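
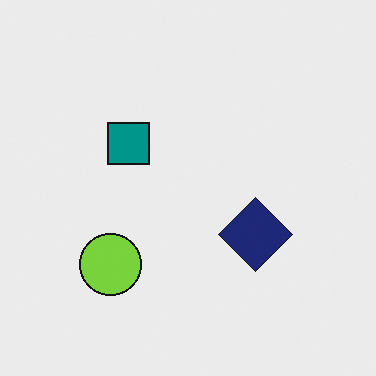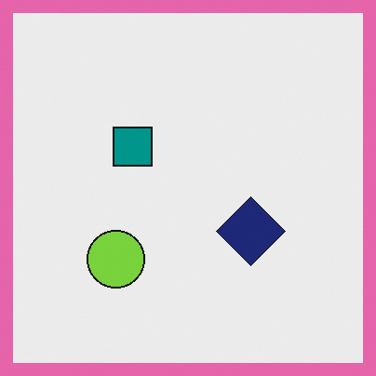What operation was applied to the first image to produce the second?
It was framed with a pink border.

A solid pink frame runs around the edge of the second image, with the content slightly shrunk inside it.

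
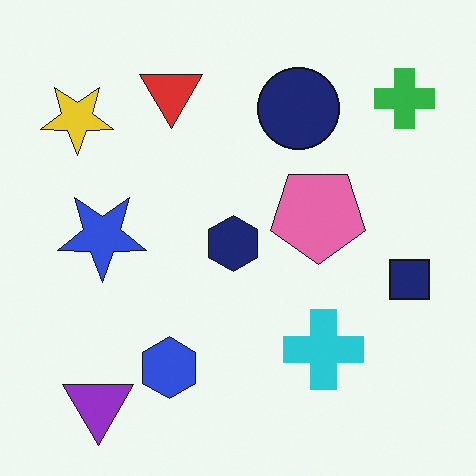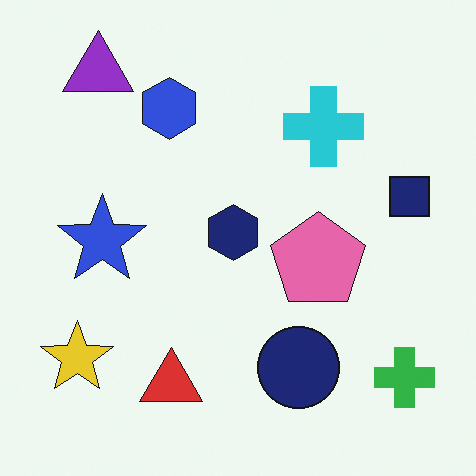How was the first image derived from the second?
This is the original image flipped vertically (top ↔ bottom).

The purple triangle is in the top-left of the second image and the bottom-left of the first — shapes on opposite sides of the horizontal midline have swapped in a mirror flip.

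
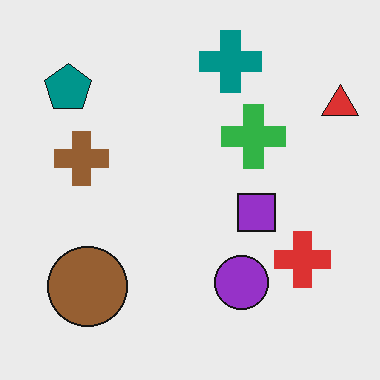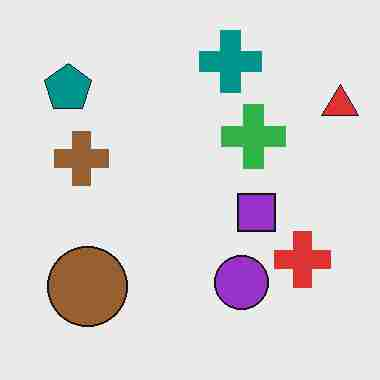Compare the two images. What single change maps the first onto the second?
It was degraded with heavy JPEG compression.

Blocky 8×8 compression artifacts appear around shape edges and the flat background shows ringing — characteristic JPEG degradation.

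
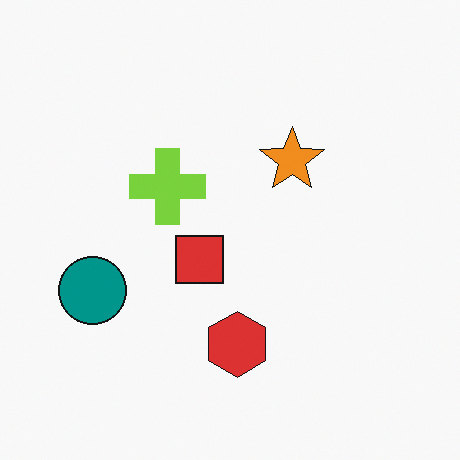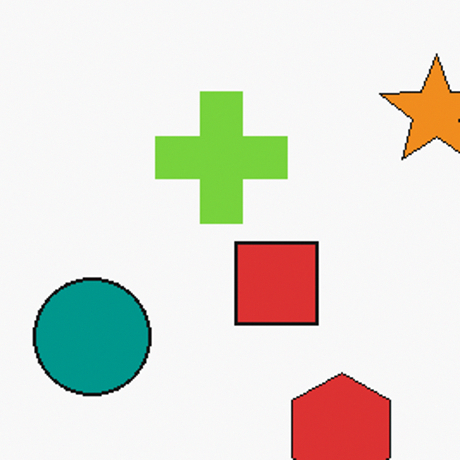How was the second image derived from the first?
The image was cropped to a noticeably smaller region and rescaled.

The visible shapes are larger and the field of view is narrower; shapes near the original edges may be partly or wholly outside the frame — a crop-and-rescale.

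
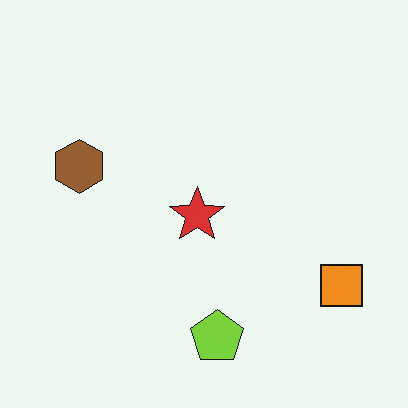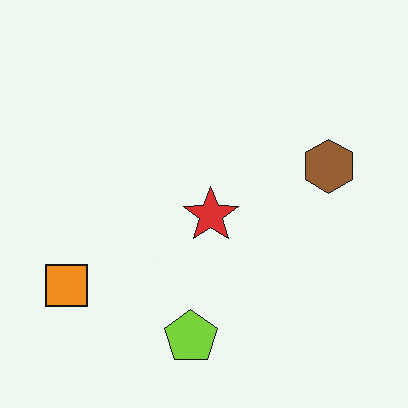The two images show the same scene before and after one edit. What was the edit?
The transformation is: flipped horizontally (left ↔ right).

The orange square is in the bottom-right of the first image and the bottom-left of the second — shapes on opposite sides of the vertical midline have swapped in a mirror flip.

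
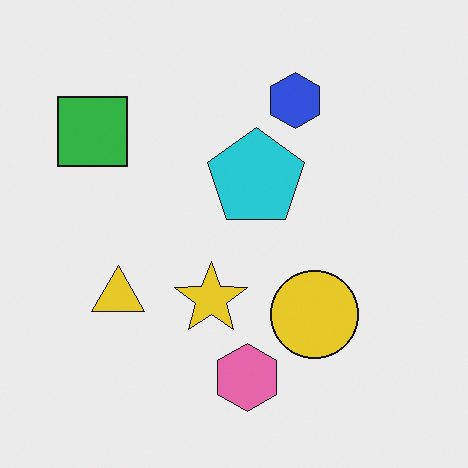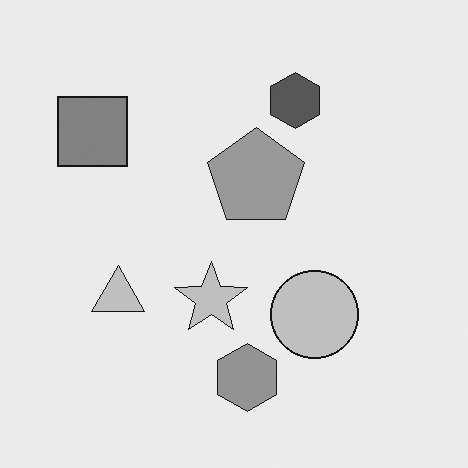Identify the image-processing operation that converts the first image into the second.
This is the original image converted to grayscale.

All color is removed — every shape is now a shade of grey.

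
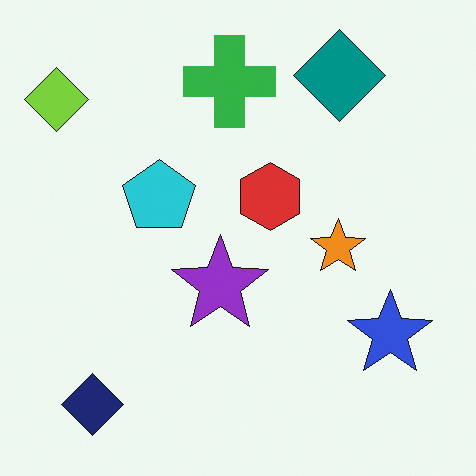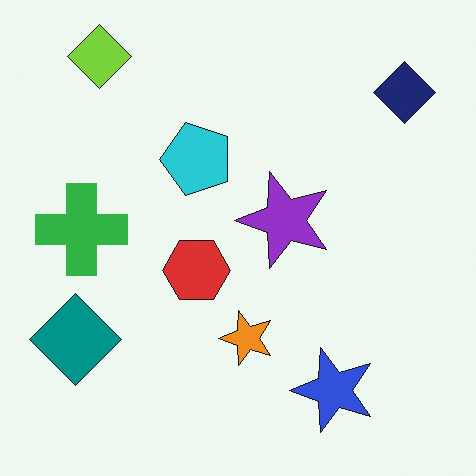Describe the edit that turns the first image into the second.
Transposed (reflected across the top-left ↔ bottom-right diagonal).

Shapes have swapped their row and column positions — what was in the top-right is now in the bottom-left — a diagonal reflection.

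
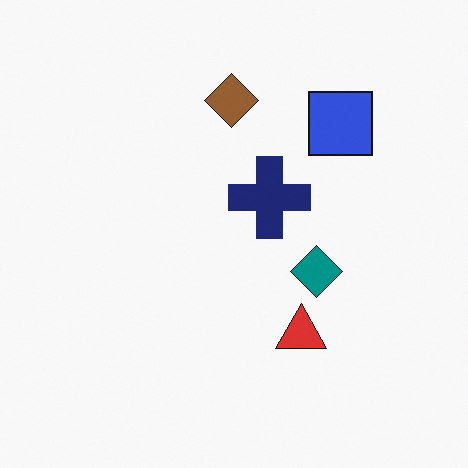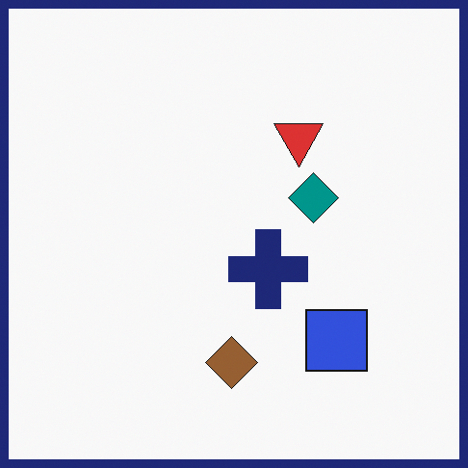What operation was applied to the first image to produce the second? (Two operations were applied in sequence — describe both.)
Flipped vertically (top ↔ bottom), then framed with a navy border.

The brown diamond is in the top of the first image and the bottom of the second — shapes on opposite sides of the horizontal midline have swapped in a mirror flip. A solid navy frame runs around the edge of the second image, with the content slightly shrunk inside it.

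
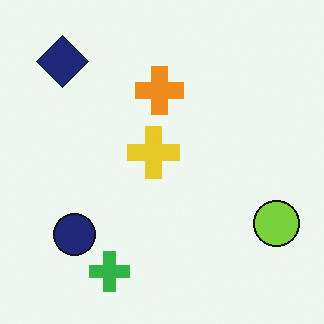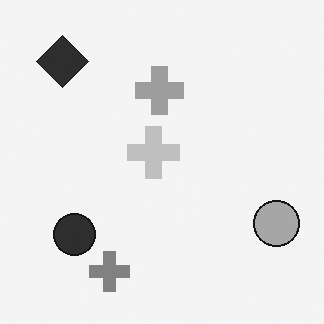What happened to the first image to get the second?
Converted to grayscale.

All color is removed — every shape is now a shade of grey.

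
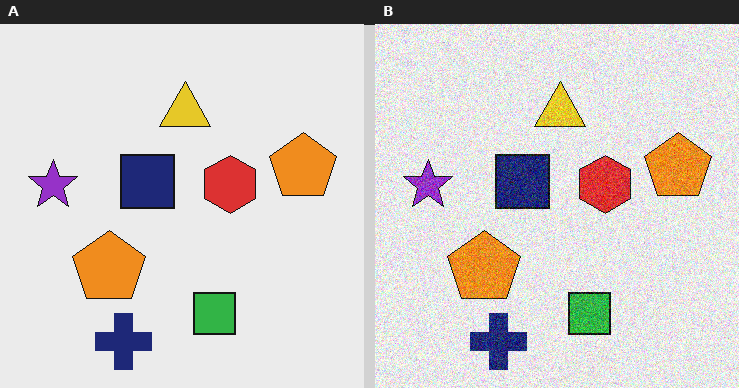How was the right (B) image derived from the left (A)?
The transformation is: degraded with moderate additive noise.

Random speckle covers the whole image, including the flat background.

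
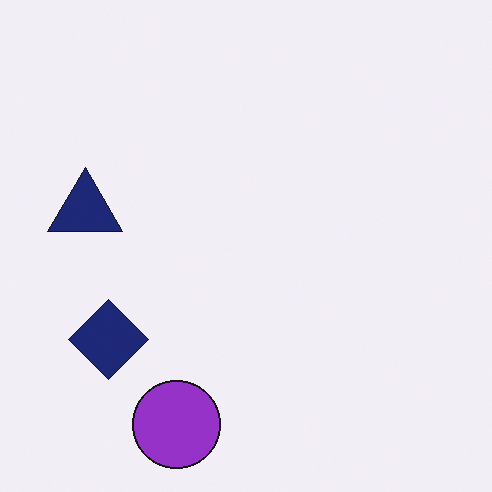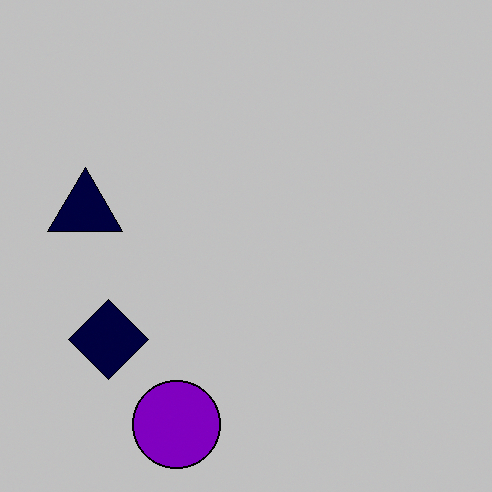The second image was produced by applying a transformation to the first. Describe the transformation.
The second image is the first heavily posterized to just a handful of flat colors.

Each flat color has snapped to a coarser quantized level — most visibly, the near-white background has dropped to a flat grey.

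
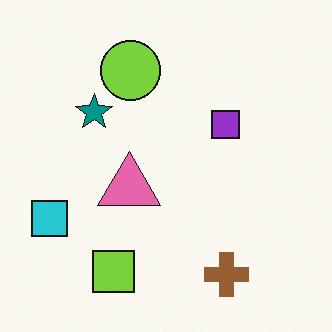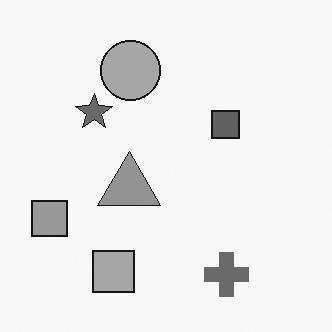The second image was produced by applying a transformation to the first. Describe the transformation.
Converted to grayscale.

All color is removed — every shape is now a shade of grey.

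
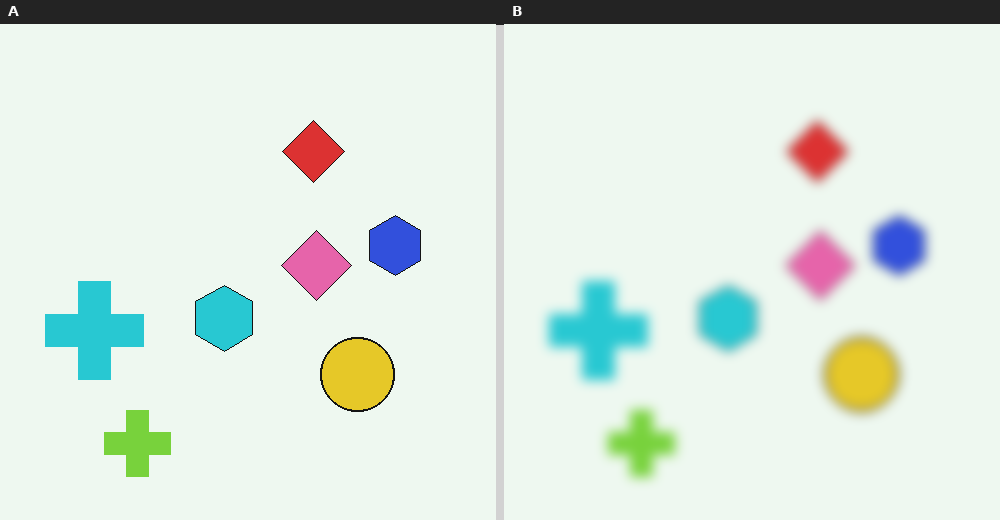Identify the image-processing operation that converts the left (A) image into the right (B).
This is the original image heavily blurred.

Shape edges and outlines are uniformly softened across the whole image.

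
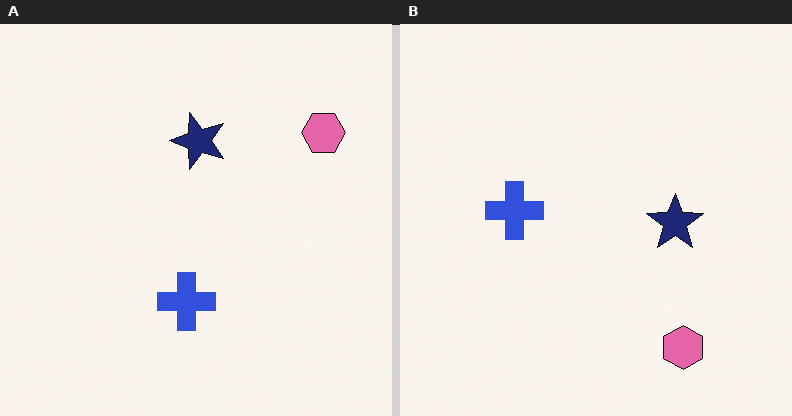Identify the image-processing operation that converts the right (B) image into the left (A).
It was rotated 90° counter-clockwise.

The pink hexagon sits in the bottom-right of the right (B) image and the top-right of the left (A) — consistent with a whole-image 90° counter-clockwise rotation.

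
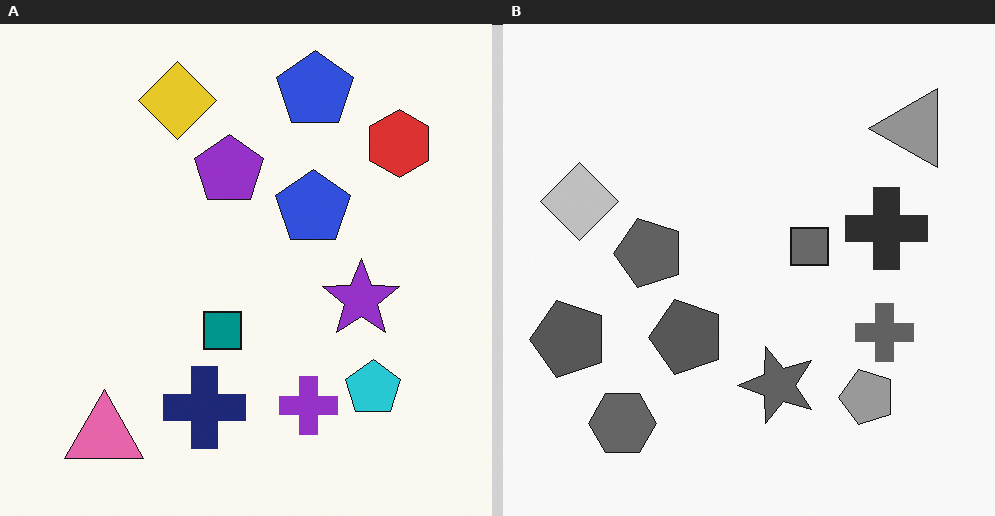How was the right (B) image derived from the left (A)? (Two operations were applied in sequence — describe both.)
The image was transposed (reflected across the top-left ↔ bottom-right diagonal), then converted to grayscale.

Shapes have swapped their row and column positions — what was in the top-right is now in the bottom-left — a diagonal reflection. All color is removed — every shape is now a shade of grey.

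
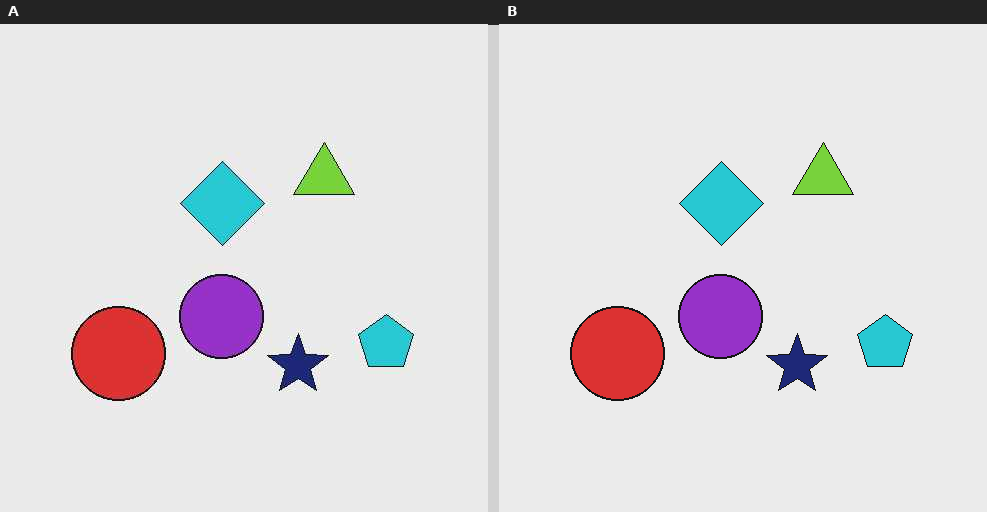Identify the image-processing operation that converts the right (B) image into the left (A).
The left (A) image is the right (B) given moderate JPEG compression.

Blocky 8×8 compression artifacts appear around shape edges and the flat background shows ringing — characteristic JPEG degradation.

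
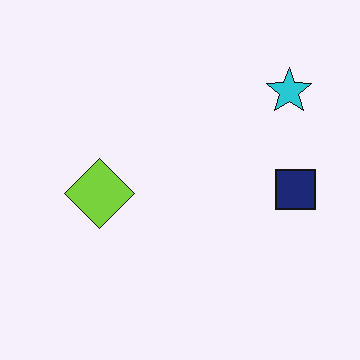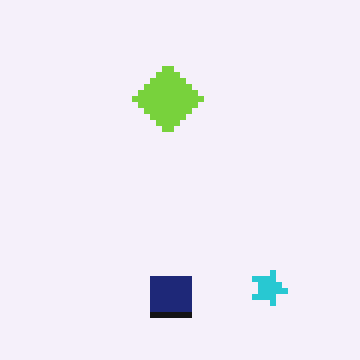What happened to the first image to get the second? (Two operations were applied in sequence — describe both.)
This is the original image pixelated into visible square blocks, then rotated 90° clockwise.

Shapes are reduced to large square blocks; fine edges and outlines are lost — a downscale-then-upscale (mosaic) effect. The cyan star sits in the top-right of the first image and the bottom-right of the second — consistent with a whole-image 90° clockwise rotation.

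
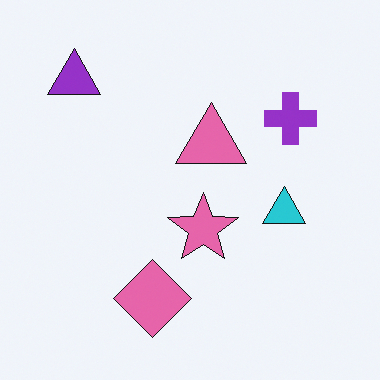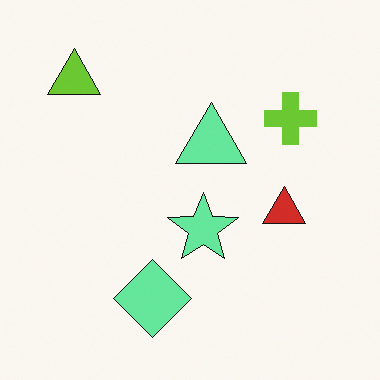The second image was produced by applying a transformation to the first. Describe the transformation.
The transformation is: hue-shifted through roughly half the color wheel.

Every shape's color has rotated by the same amount around the hue wheel — a uniform hue shift.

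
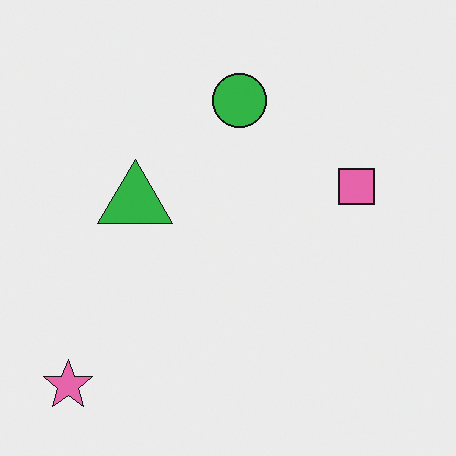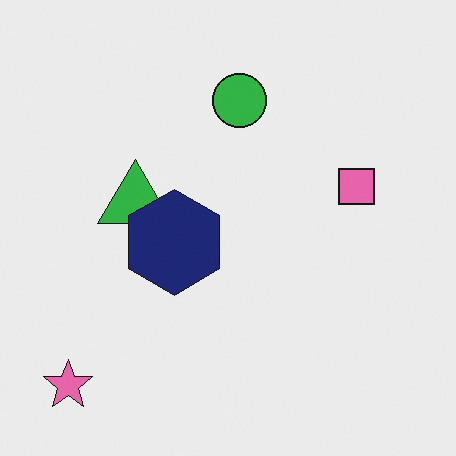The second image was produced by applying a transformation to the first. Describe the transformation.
The transformation is: overlaid with an additional navy hexagon.

A navy hexagon appears in the second image that is absent from the first.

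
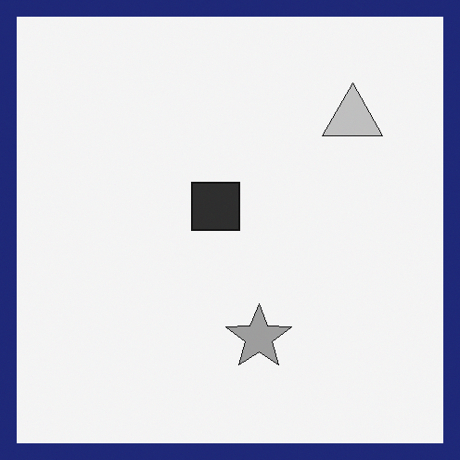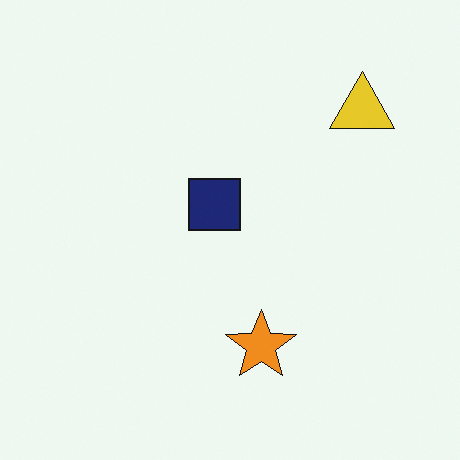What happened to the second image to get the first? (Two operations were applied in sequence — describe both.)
It was converted to grayscale, then framed with a navy border.

All color is removed — every shape is now a shade of grey. A solid navy frame runs around the edge of the first image, with the content slightly shrunk inside it.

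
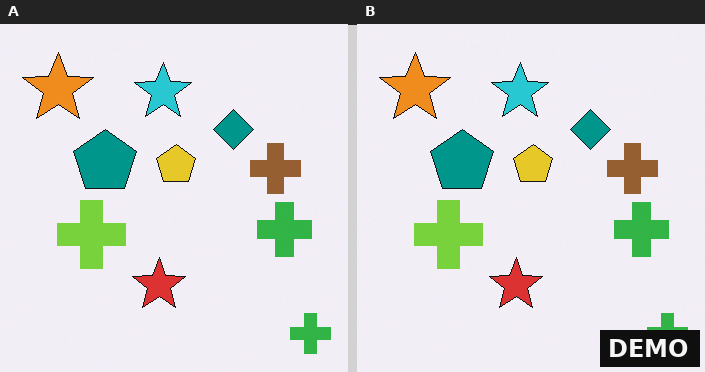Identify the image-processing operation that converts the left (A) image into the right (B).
The right (B) image is the left (A) watermarked with the text "DEMO" in the lower-right corner.

A dark label reading "DEMO" appears in the lower-right corner.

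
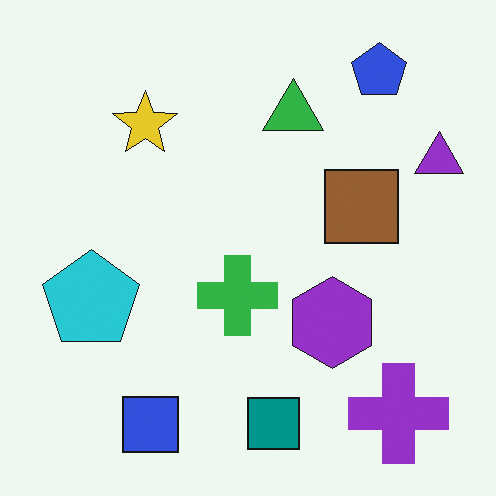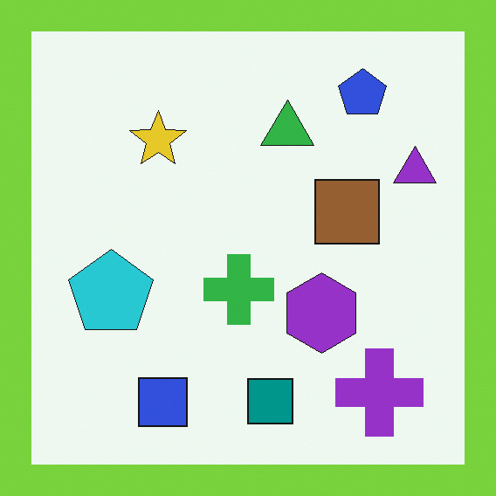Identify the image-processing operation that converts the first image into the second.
The image was framed with a lime border.

A solid lime frame runs around the edge of the second image, with the content slightly shrunk inside it.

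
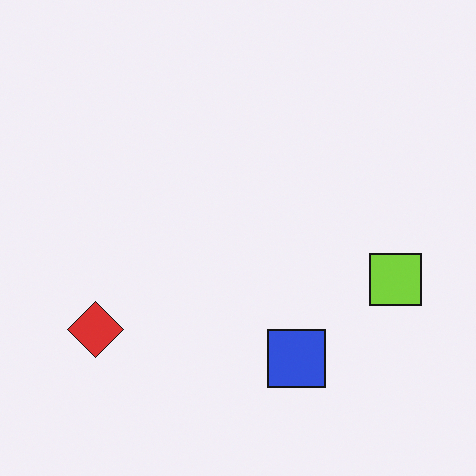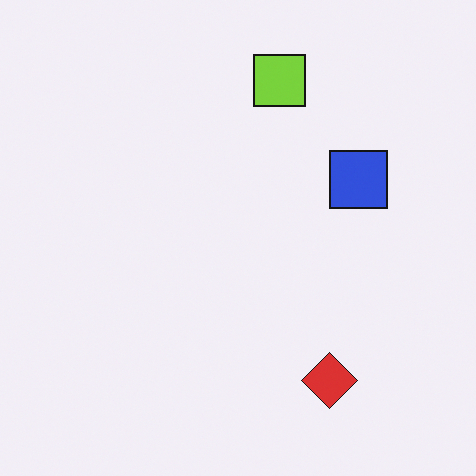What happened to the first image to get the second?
The image was rotated 90° counter-clockwise.

The red diamond sits in the bottom-left of the first image and the bottom-right of the second — consistent with a whole-image 90° counter-clockwise rotation.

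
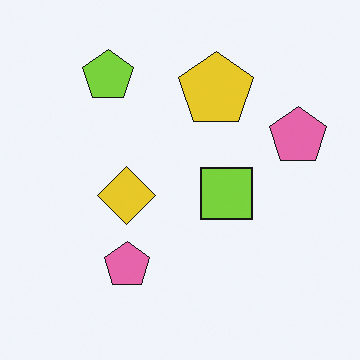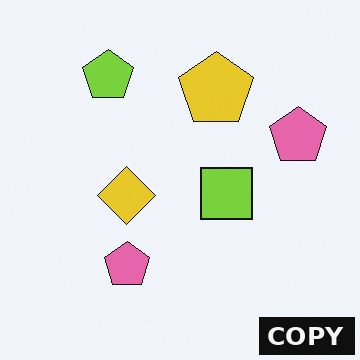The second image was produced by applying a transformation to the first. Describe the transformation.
The transformation is: watermarked with the text "COPY" in the lower-right corner.

A dark label reading "COPY" appears in the lower-right corner.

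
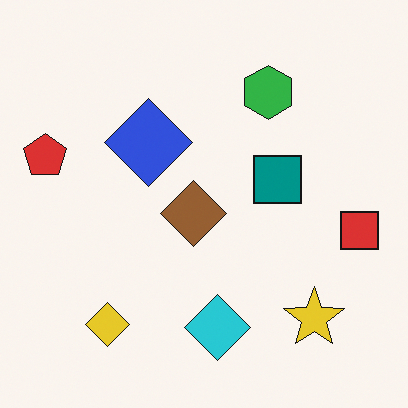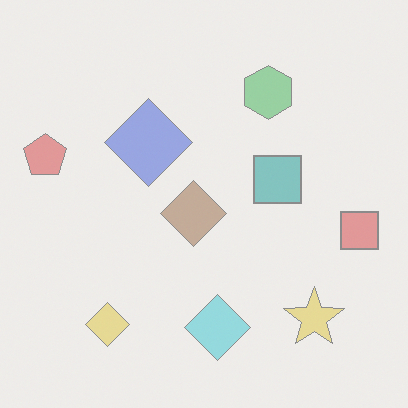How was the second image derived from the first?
It was given much lower contrast.

Tones are pushed toward mid-grey across the whole image — a global contrast change.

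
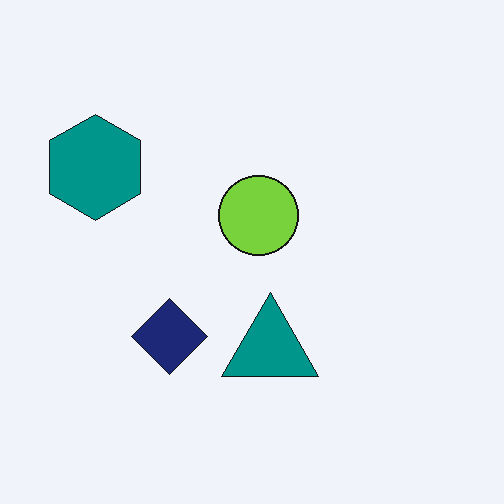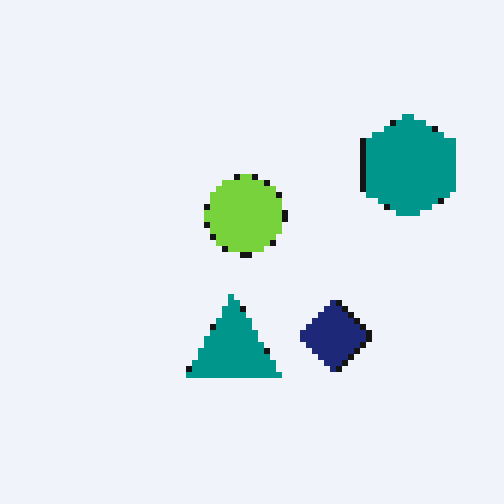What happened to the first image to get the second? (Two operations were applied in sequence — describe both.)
The transformation is: flipped horizontally (left ↔ right), then moderately pixelated.

The teal hexagon is in the top-left of the first image and the top-right of the second — shapes on opposite sides of the vertical midline have swapped in a mirror flip. Shapes are reduced to large square blocks; fine edges and outlines are lost — a downscale-then-upscale (mosaic) effect.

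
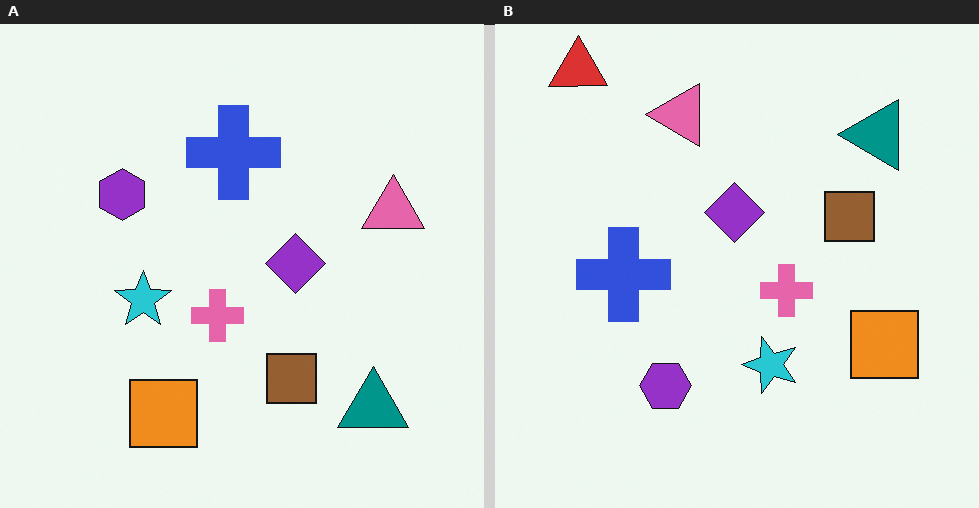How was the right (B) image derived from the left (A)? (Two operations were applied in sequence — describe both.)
The transformation is: rotated 90° counter-clockwise, then overlaid with an additional red triangle.

The teal triangle sits in the bottom-right of the left (A) image and the top-right of the right (B) — consistent with a whole-image 90° counter-clockwise rotation. A red triangle appears in the right (B) image that is absent from the left (A).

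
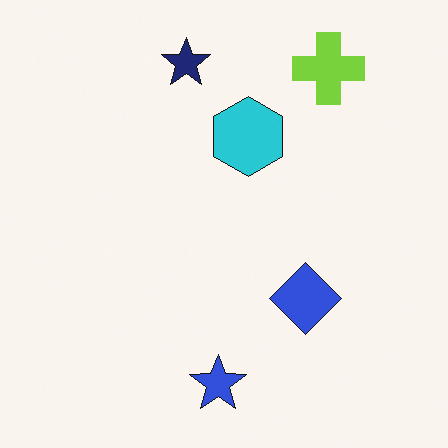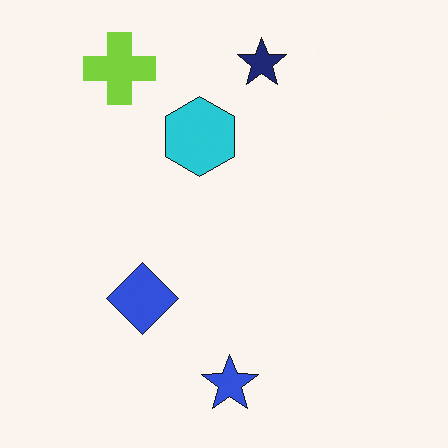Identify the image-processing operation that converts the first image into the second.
This is the original image flipped horizontally (left ↔ right).

The lime cross is in the top-right of the first image and the top-left of the second — shapes on opposite sides of the vertical midline have swapped in a mirror flip.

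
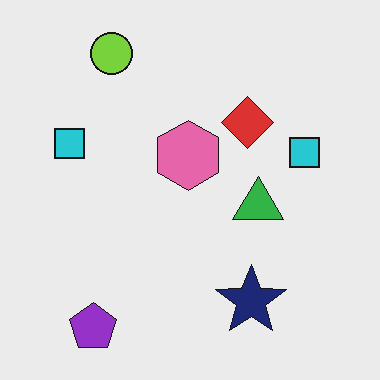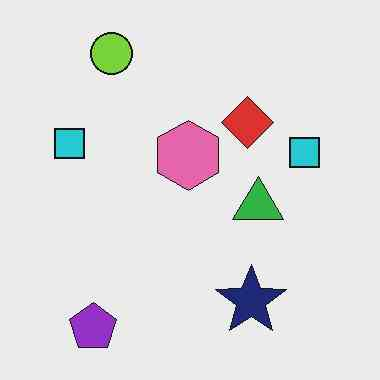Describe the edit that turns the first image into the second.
This is the original image JPEG-compressed with visible artifacts.

Blocky 8×8 compression artifacts appear around shape edges and the flat background shows ringing — characteristic JPEG degradation.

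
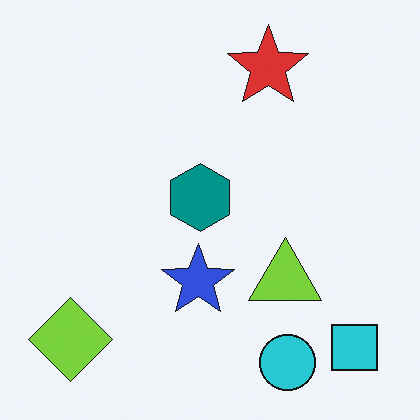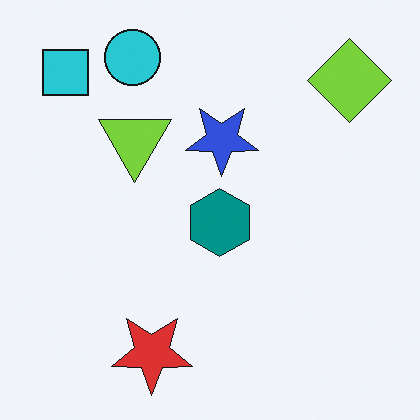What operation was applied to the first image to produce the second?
The second image is the first rotated 180°.

The cyan square sits in the bottom-right of the first image and the top-left of the second — consistent with a whole-image 180° rotation.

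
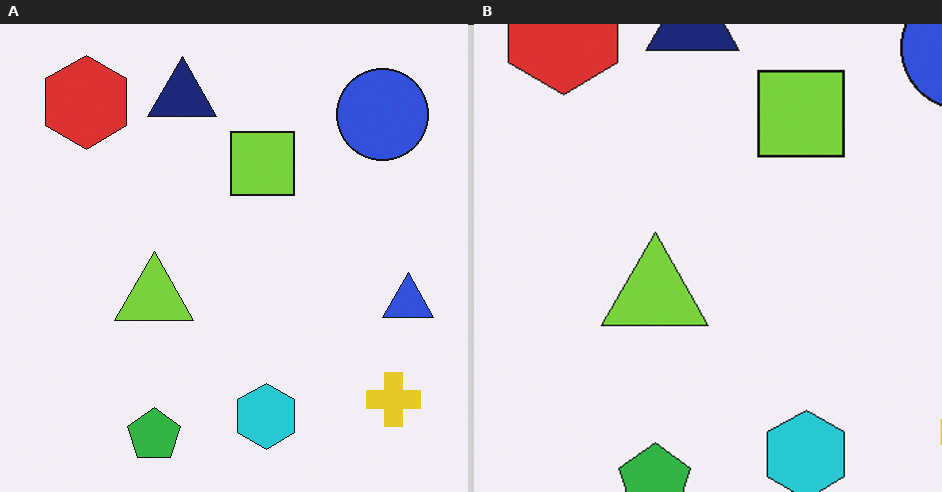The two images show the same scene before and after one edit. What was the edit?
The image was cropped to a modestly smaller region and rescaled.

The visible shapes are larger and the field of view is narrower; shapes near the original edges may be partly or wholly outside the frame — a crop-and-rescale.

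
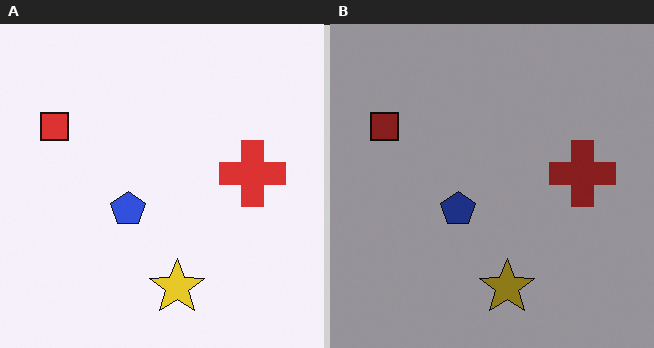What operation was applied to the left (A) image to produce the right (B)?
Darkened a lot.

Every pixel — background and shapes alike — is uniformly darkened.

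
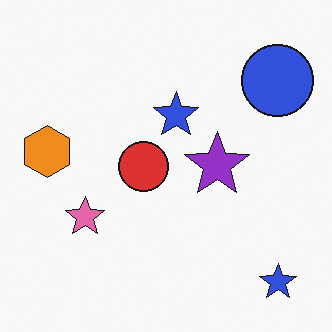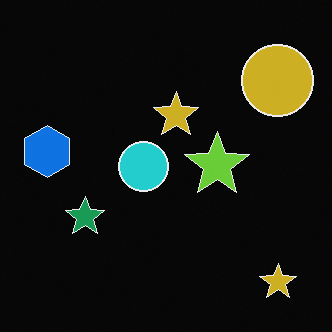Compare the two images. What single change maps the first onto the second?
Color-inverted (negative).

The light background has become dark and every shape's color is its complement — a photographic negative.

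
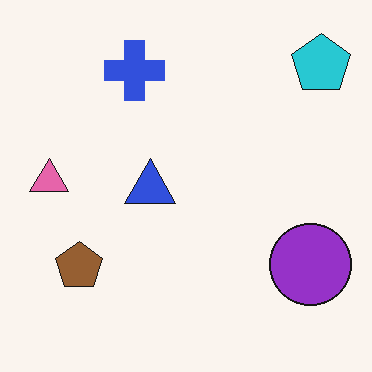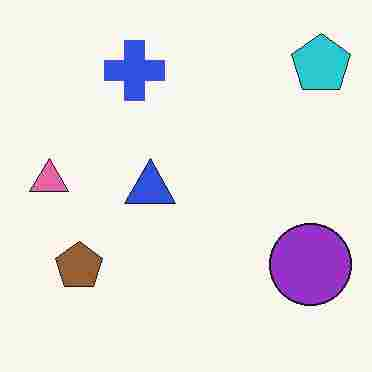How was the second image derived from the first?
The second image is the first heavily JPEG-compressed with obvious blocking artifacts.

Blocky 8×8 compression artifacts appear around shape edges and the flat background shows ringing — characteristic JPEG degradation.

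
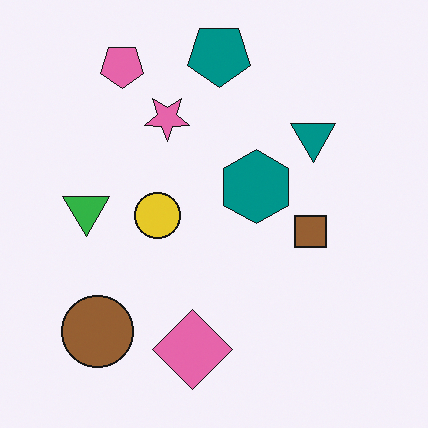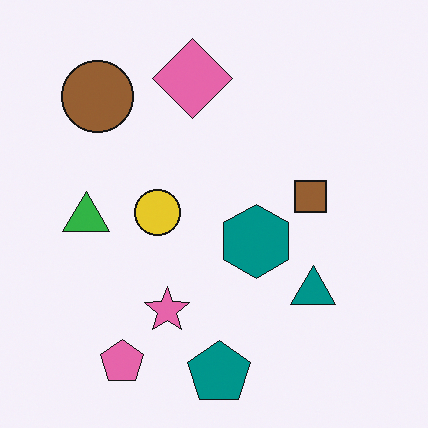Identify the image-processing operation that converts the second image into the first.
The transformation is: flipped vertically (top ↔ bottom).

The teal pentagon is in the bottom of the second image and the top of the first — shapes on opposite sides of the horizontal midline have swapped in a mirror flip.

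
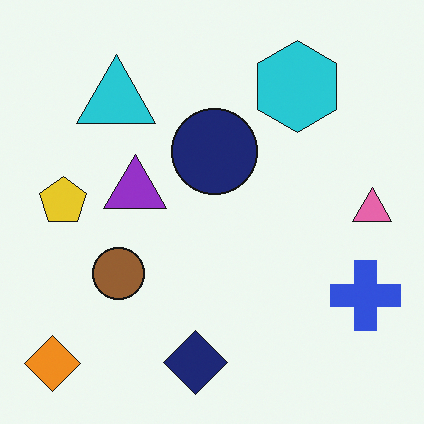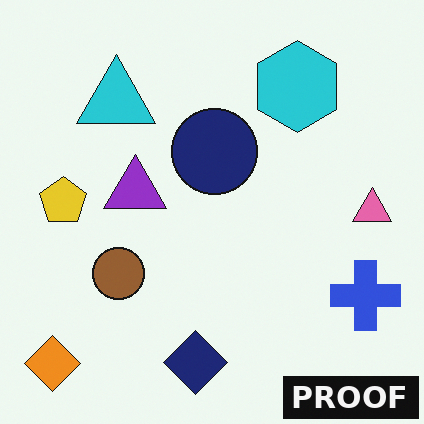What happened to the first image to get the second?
This is the original image watermarked with the text "PROOF" in the lower-right corner.

A dark label reading "PROOF" appears in the lower-right corner.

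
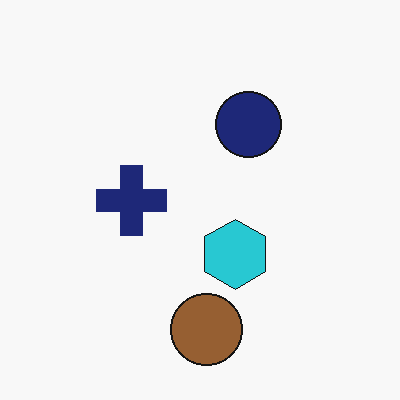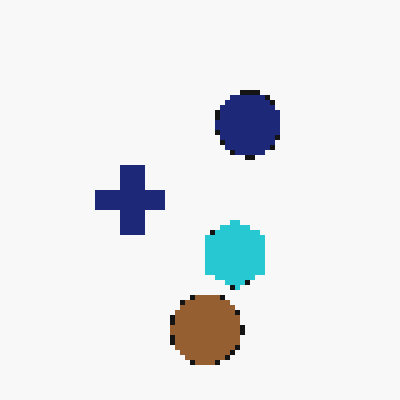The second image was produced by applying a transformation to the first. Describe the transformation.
The image was mildly pixelated.

Shapes are reduced to large square blocks; fine edges and outlines are lost — a downscale-then-upscale (mosaic) effect.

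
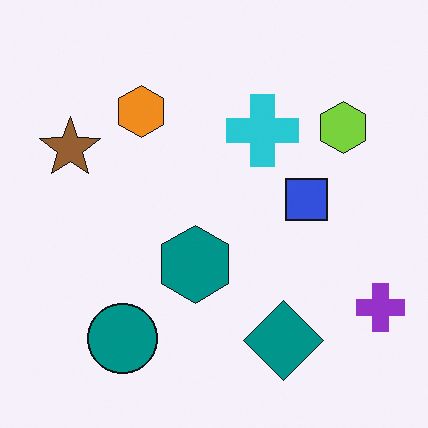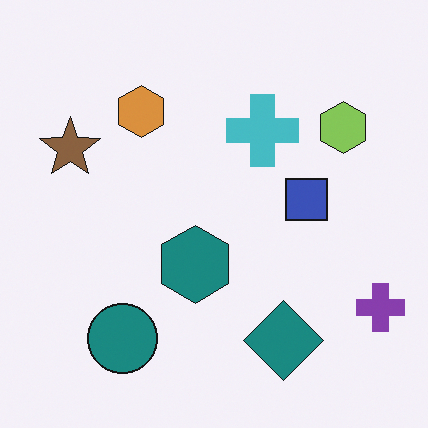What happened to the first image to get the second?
This is the original image slightly desaturated.

All colors are more muted and greyish — a global saturation change.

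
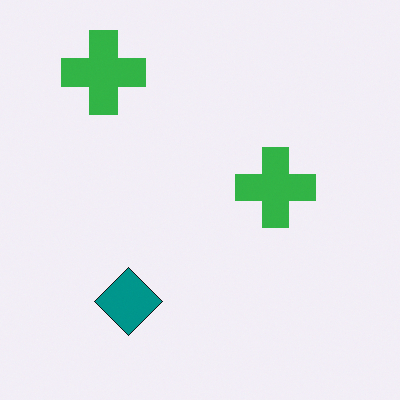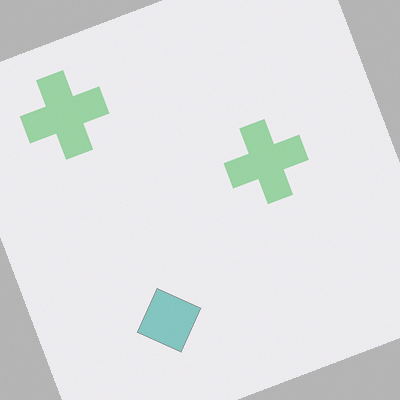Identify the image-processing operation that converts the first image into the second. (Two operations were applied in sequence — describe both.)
It was washed out (contrast reduced), then rotated counter-clockwise by a clearly visible amount.

Tones are pushed toward mid-grey across the whole image — a global contrast change. Every shape is tilted by the same angle and the image corners show triangular fill wedges — a whole-image rotation by a non-right angle.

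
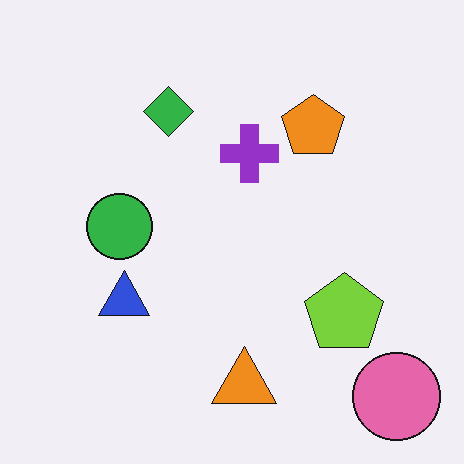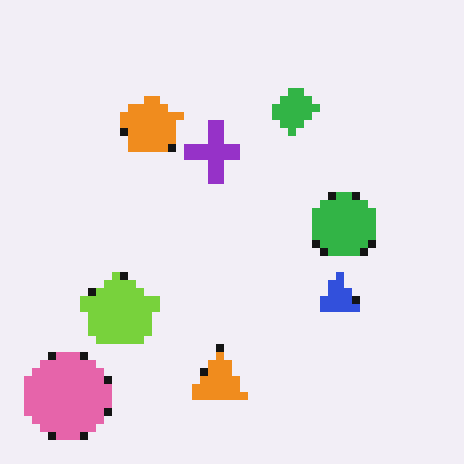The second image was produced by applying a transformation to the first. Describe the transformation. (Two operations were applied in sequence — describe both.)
The second image is the first flipped horizontally (left ↔ right), then pixelated into visible square blocks.

The pink circle is in the bottom-right of the first image and the bottom-left of the second — shapes on opposite sides of the vertical midline have swapped in a mirror flip. Shapes are reduced to large square blocks; fine edges and outlines are lost — a downscale-then-upscale (mosaic) effect.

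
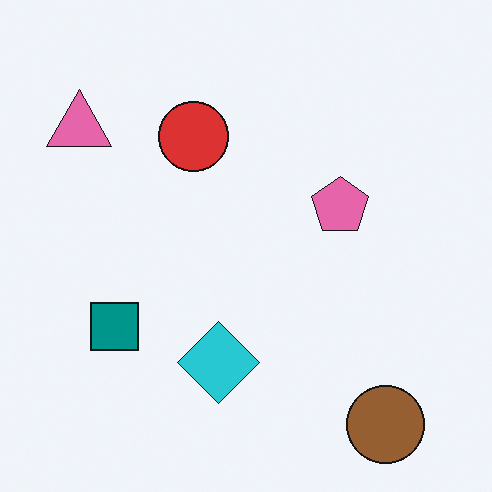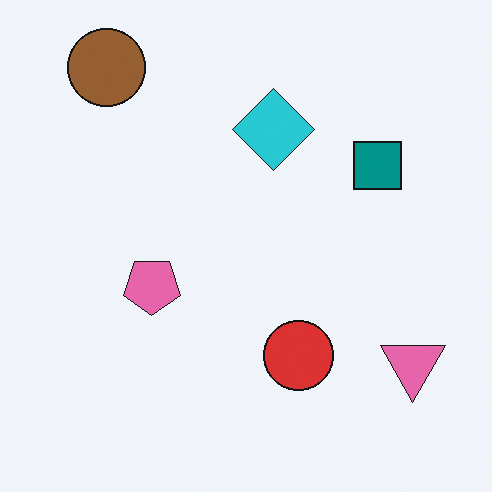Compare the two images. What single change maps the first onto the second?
This is the original image rotated 180°.

The brown circle sits in the bottom-right of the first image and the top-left of the second — consistent with a whole-image 180° rotation.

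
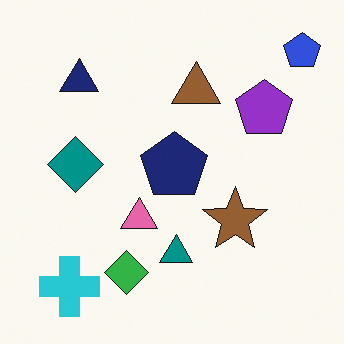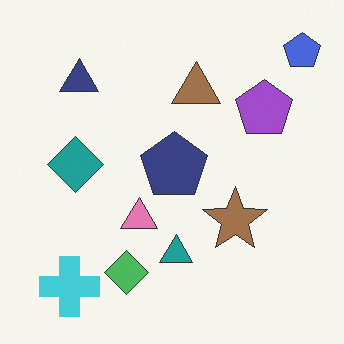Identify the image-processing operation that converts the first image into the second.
The transformation is: given slightly reduced contrast.

Tones are pushed toward mid-grey across the whole image — a global contrast change.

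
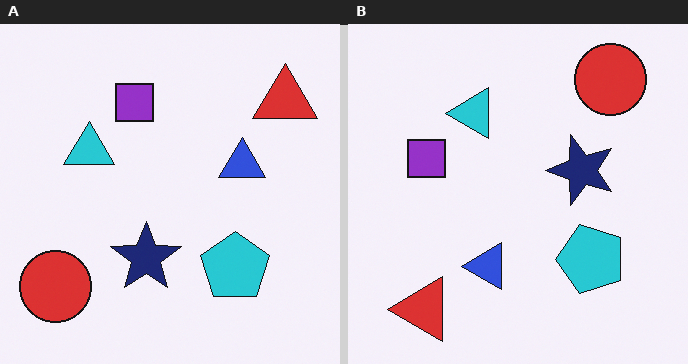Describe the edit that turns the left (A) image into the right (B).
Transposed (reflected across the top-left ↔ bottom-right diagonal).

Shapes have swapped their row and column positions — what was in the top-right is now in the bottom-left — a diagonal reflection.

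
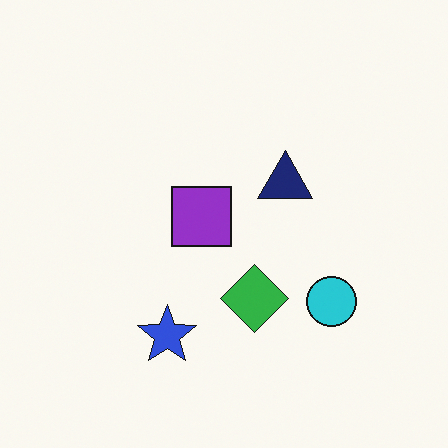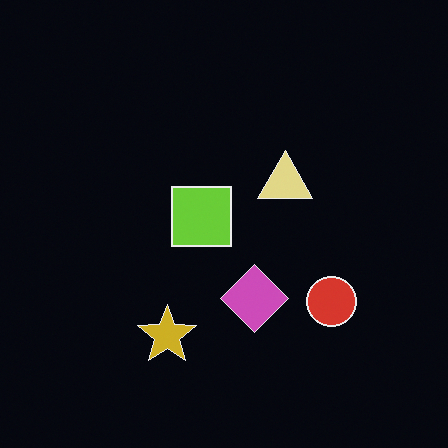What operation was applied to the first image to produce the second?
The second image is the first color-inverted (negative).

The light background has become dark and every shape's color is its complement — a photographic negative.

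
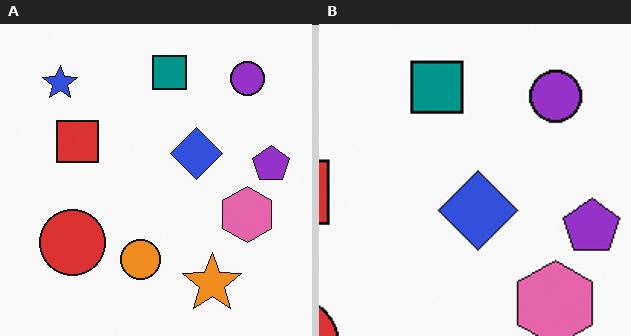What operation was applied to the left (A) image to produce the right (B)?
Cropped to a modestly smaller region and rescaled.

The visible shapes are larger and the field of view is narrower; shapes near the original edges may be partly or wholly outside the frame — a crop-and-rescale.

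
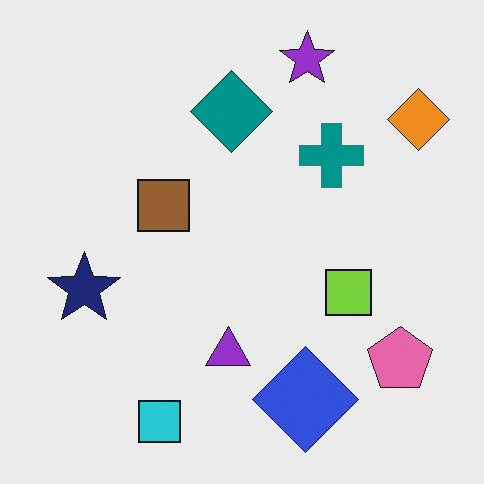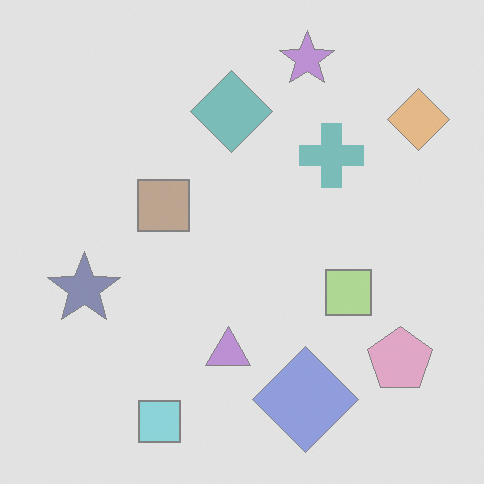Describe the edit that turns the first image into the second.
This is the original image given much lower contrast.

Tones are pushed toward mid-grey across the whole image — a global contrast change.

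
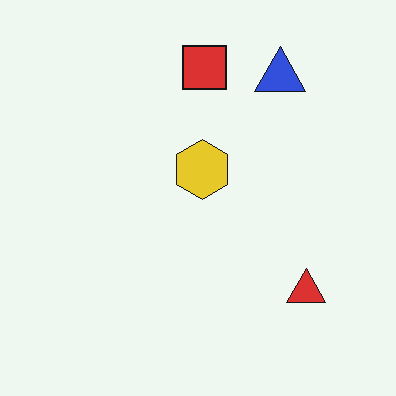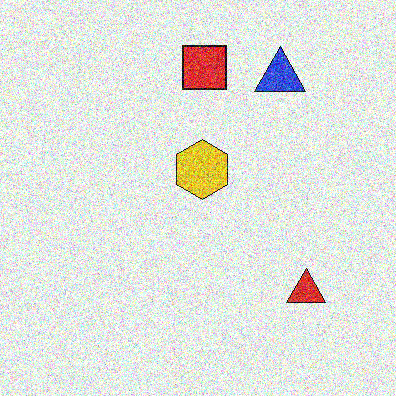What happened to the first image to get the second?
This is the original image degraded with heavy additive noise.

Random speckle covers the whole image, including the flat background.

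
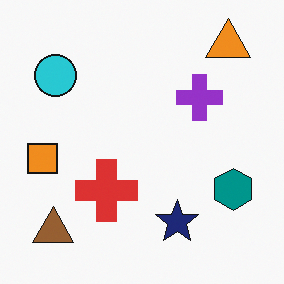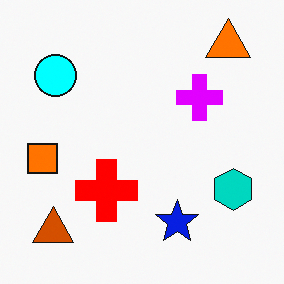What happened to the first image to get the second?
It was heavily oversaturated.

All colors are more vivid — a global saturation change.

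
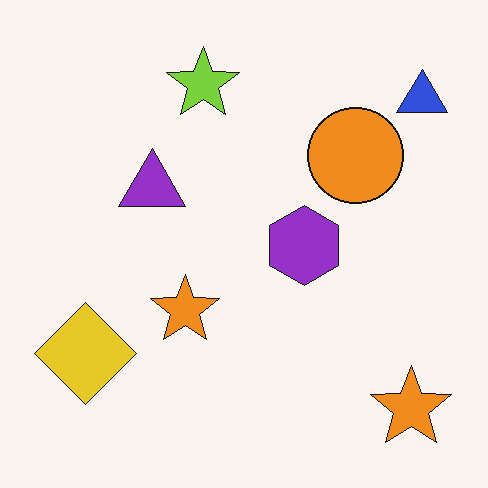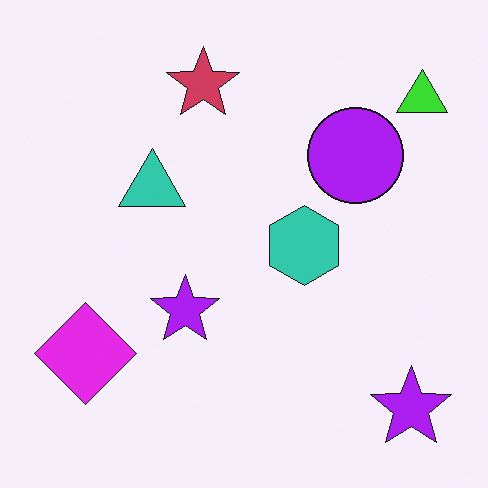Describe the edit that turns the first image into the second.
This is the original image hue-shifted through roughly half the color wheel.

Every shape's color has rotated by the same amount around the hue wheel — a uniform hue shift.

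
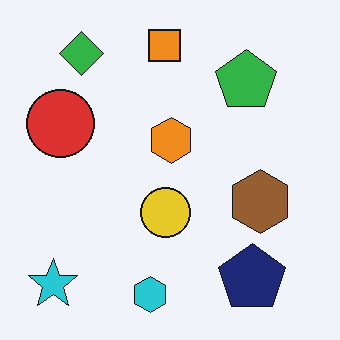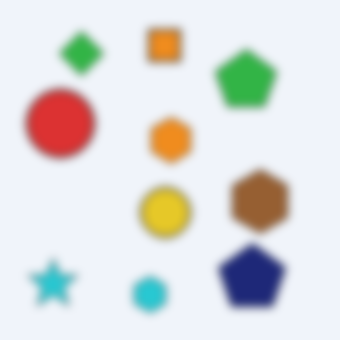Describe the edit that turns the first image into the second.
The image was moderately blurred.

Shape edges and outlines are uniformly softened across the whole image.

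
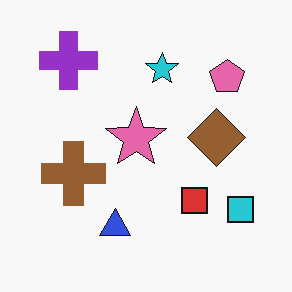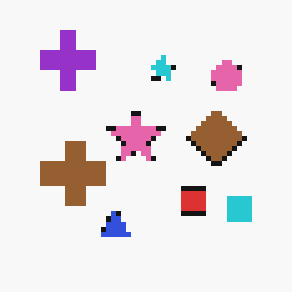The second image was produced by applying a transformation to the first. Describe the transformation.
This is the original image lightly pixelated (a mild mosaic effect).

Shapes are reduced to large square blocks; fine edges and outlines are lost — a downscale-then-upscale (mosaic) effect.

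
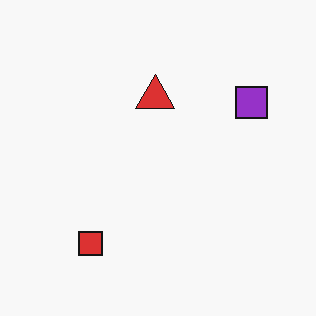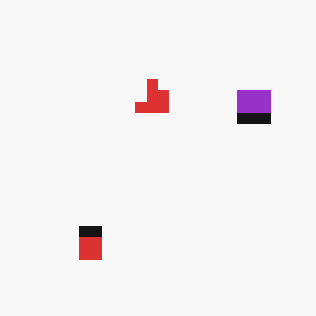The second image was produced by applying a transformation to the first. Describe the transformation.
The image was heavily pixelated into large blocks.

Shapes are reduced to large square blocks; fine edges and outlines are lost — a downscale-then-upscale (mosaic) effect.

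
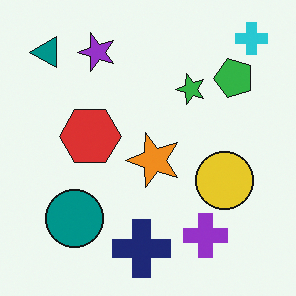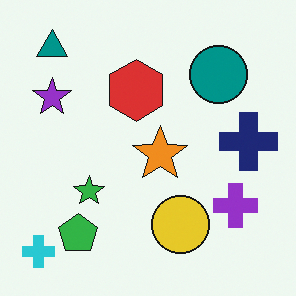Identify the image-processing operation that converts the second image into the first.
The image was transposed (reflected across the top-left ↔ bottom-right diagonal).

Shapes have swapped their row and column positions — what was in the top-right is now in the bottom-left — a diagonal reflection.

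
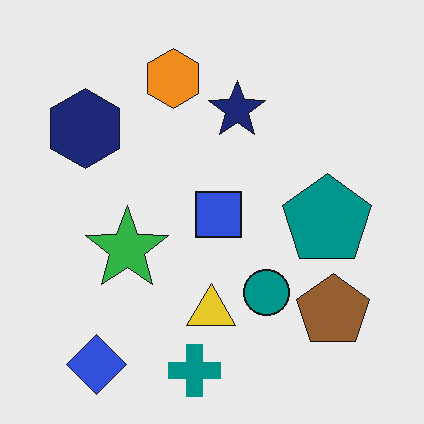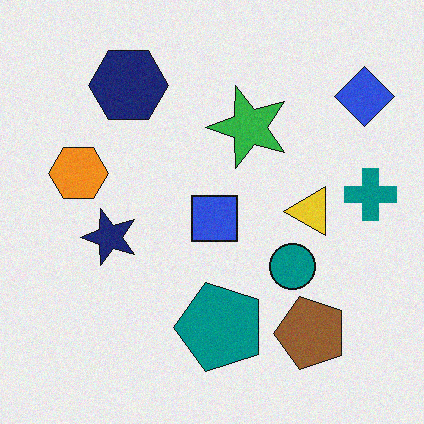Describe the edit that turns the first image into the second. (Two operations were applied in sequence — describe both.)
Degraded with subtle gaussian noise, then transposed (reflected across the top-left ↔ bottom-right diagonal).

Random speckle covers the whole image, including the flat background. Shapes have swapped their row and column positions — what was in the top-right is now in the bottom-left — a diagonal reflection.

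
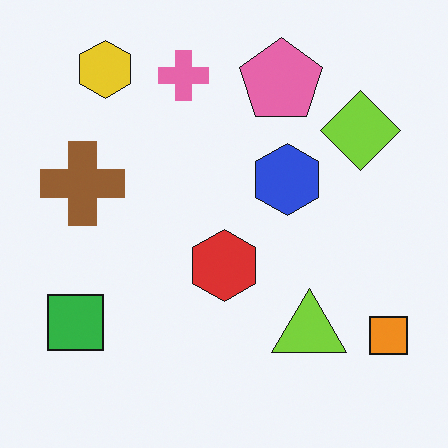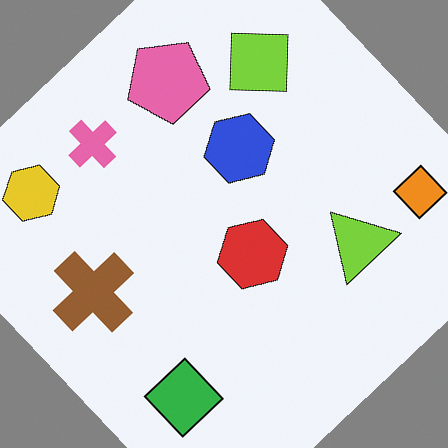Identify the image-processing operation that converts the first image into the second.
The second image is the first rotated counter-clockwise by a large amount — several tens of degrees.

Every shape is tilted by the same angle and the image corners show triangular fill wedges — a whole-image rotation by a non-right angle.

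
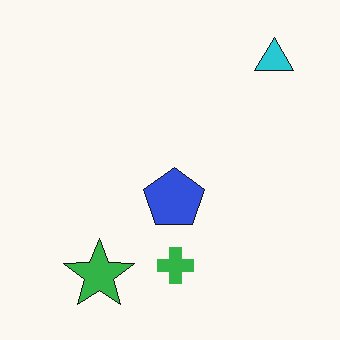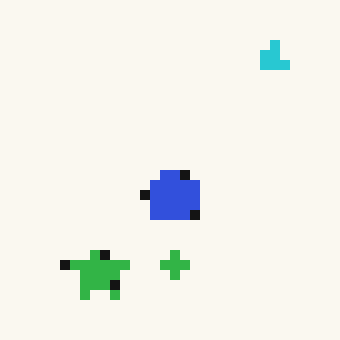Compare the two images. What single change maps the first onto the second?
The second image is the first heavily pixelated into large blocks.

Shapes are reduced to large square blocks; fine edges and outlines are lost — a downscale-then-upscale (mosaic) effect.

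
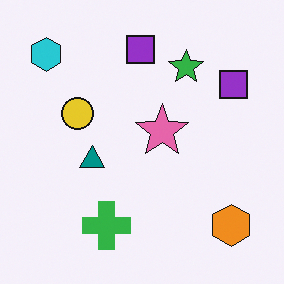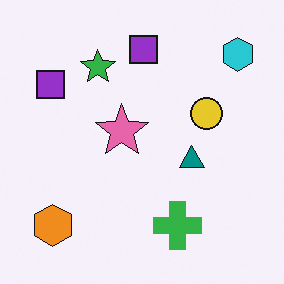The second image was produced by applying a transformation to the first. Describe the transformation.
The image was flipped horizontally (left ↔ right).

The cyan hexagon is in the top-left of the first image and the top-right of the second — shapes on opposite sides of the vertical midline have swapped in a mirror flip.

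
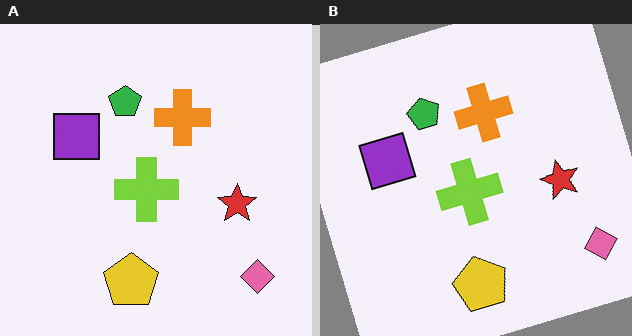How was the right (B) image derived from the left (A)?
The transformation is: rotated counter-clockwise by a moderate amount.

Every shape is tilted by the same angle and the image corners show triangular fill wedges — a whole-image rotation by a non-right angle.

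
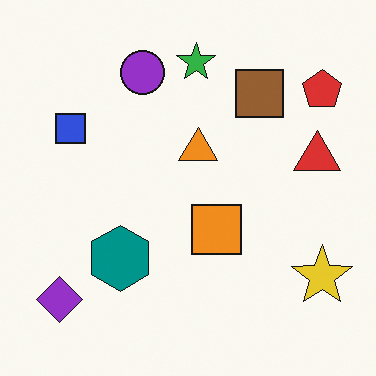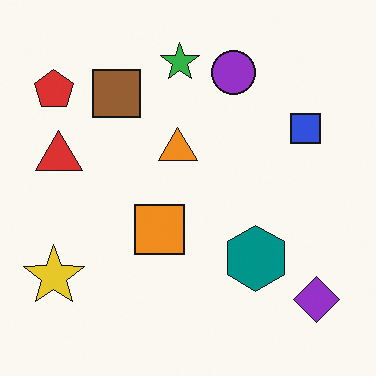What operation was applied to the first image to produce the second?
Flipped horizontally (left ↔ right).

The red pentagon is in the top-right of the first image and the top-left of the second — shapes on opposite sides of the vertical midline have swapped in a mirror flip.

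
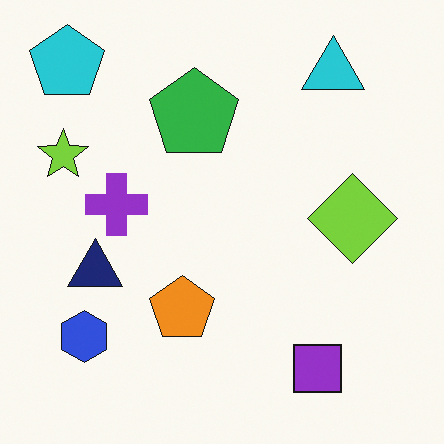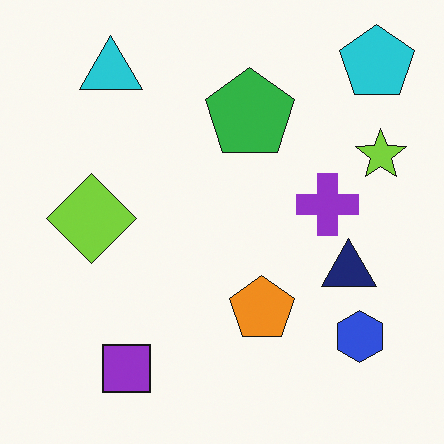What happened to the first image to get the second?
The second image is the first flipped horizontally (left ↔ right).

The lime star is in the left of the first image and the right of the second — shapes on opposite sides of the vertical midline have swapped in a mirror flip.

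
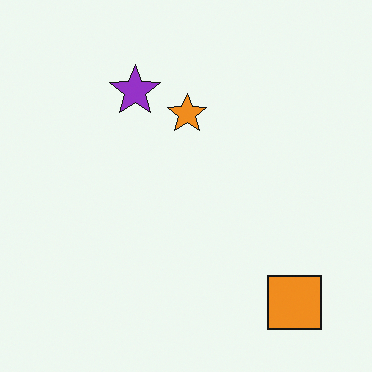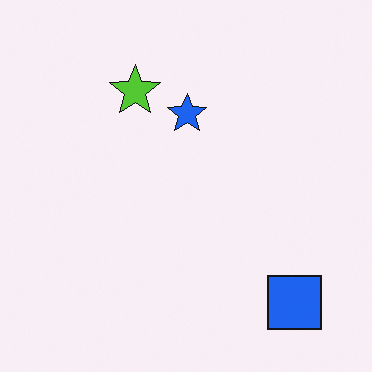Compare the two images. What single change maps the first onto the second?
Hue-shifted through roughly half the color wheel.

Every shape's color has rotated by the same amount around the hue wheel — a uniform hue shift.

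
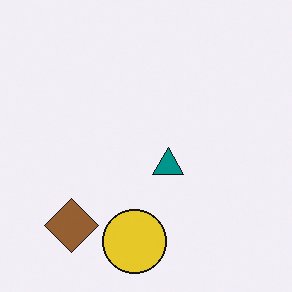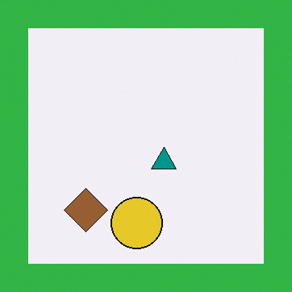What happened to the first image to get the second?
It was framed with a green border.

A solid green frame runs around the edge of the second image, with the content slightly shrunk inside it.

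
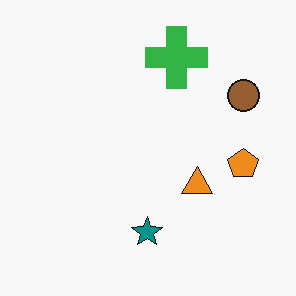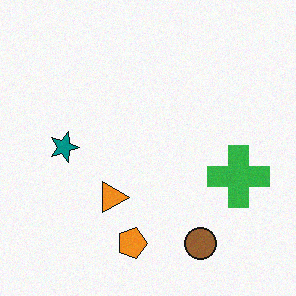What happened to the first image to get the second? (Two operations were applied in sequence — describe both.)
The image was degraded with light additive noise, then rotated 90° clockwise.

Random speckle covers the whole image, including the flat background. The brown circle sits in the top-right of the first image and the bottom-right of the second — consistent with a whole-image 90° clockwise rotation.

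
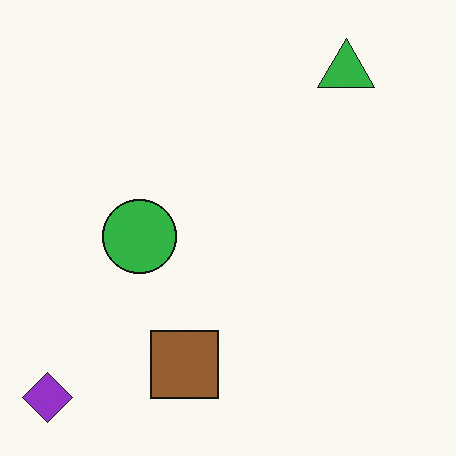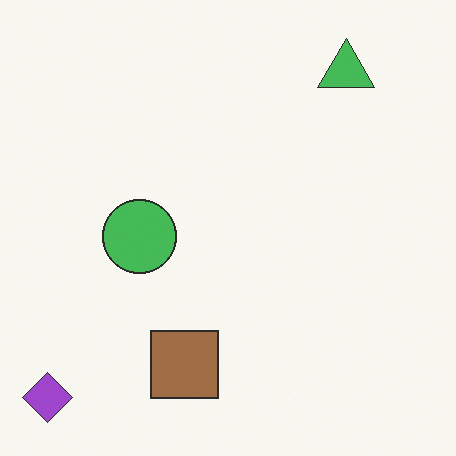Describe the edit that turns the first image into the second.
This is the original image given slightly reduced contrast.

Tones are pushed toward mid-grey across the whole image — a global contrast change.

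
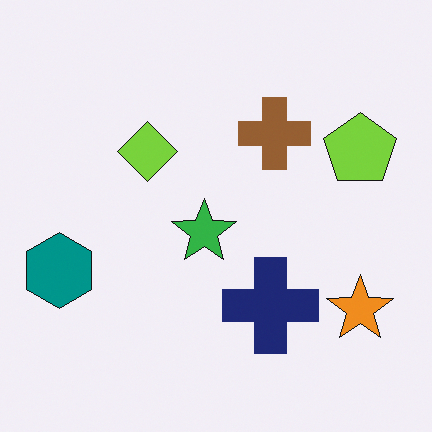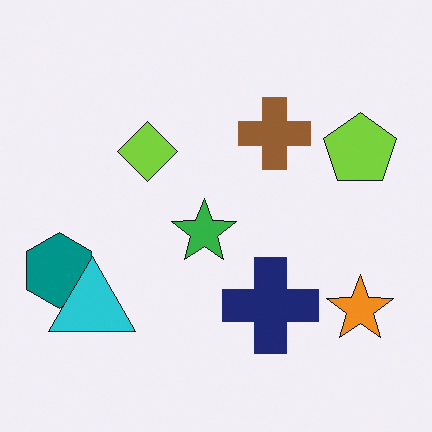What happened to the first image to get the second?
It was overlaid with an additional cyan triangle.

A cyan triangle appears in the second image that is absent from the first.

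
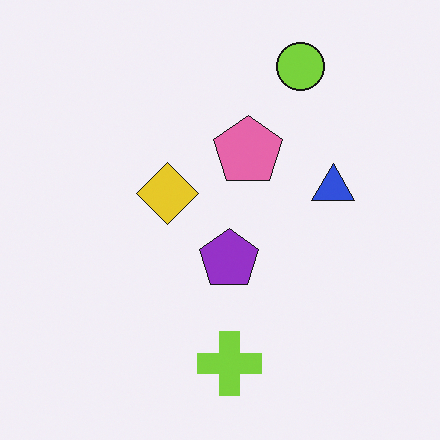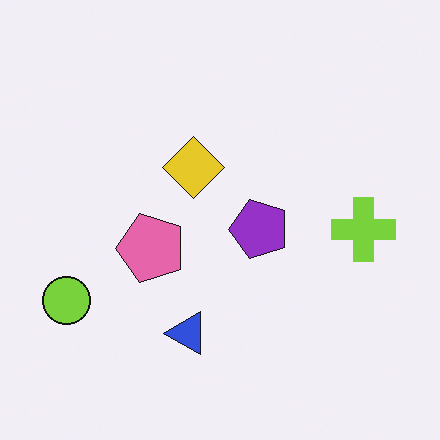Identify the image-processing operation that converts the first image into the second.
Transposed (reflected across the top-left ↔ bottom-right diagonal).

Shapes have swapped their row and column positions — what was in the top-right is now in the bottom-left — a diagonal reflection.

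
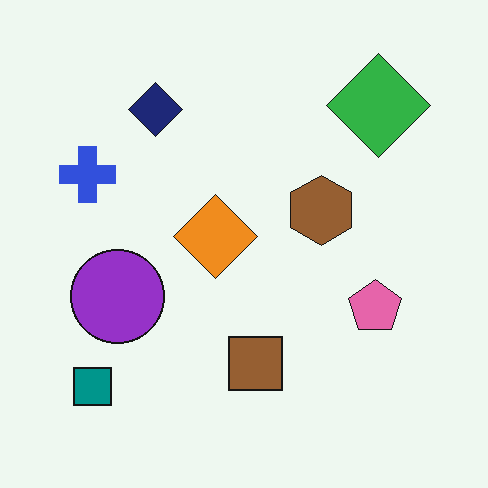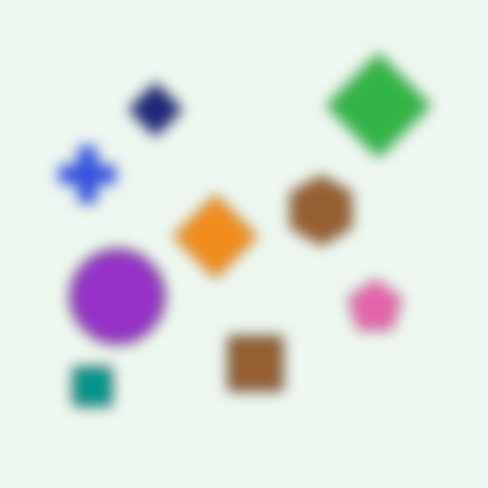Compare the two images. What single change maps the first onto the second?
The transformation is: strongly gaussian-blurred.

Shape edges and outlines are uniformly softened across the whole image.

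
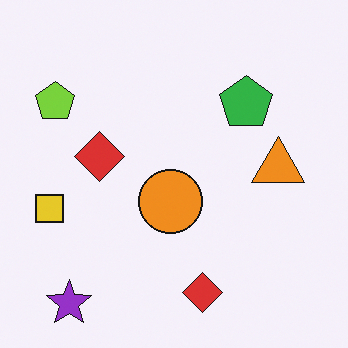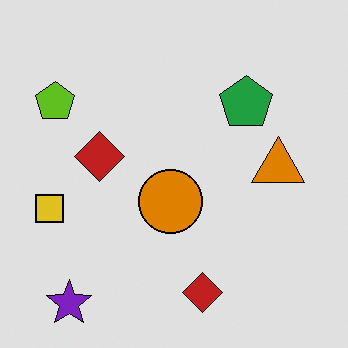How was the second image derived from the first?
The second image is the first posterized to a reduced palette.

Each flat color has snapped to a coarser quantized level — most visibly, the near-white background has dropped to a flat grey.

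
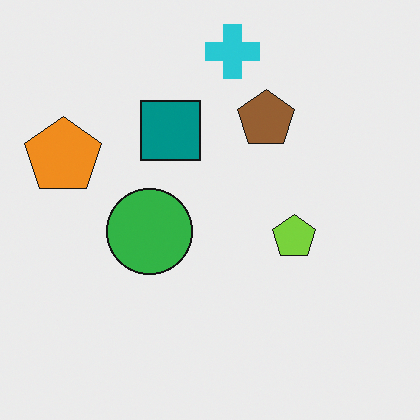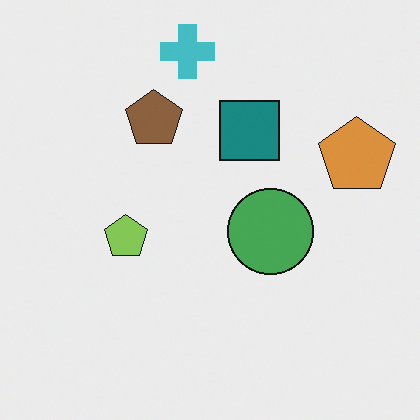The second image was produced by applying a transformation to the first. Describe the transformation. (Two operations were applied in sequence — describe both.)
The second image is the first flipped horizontally (left ↔ right), then slightly desaturated.

The orange pentagon is in the left of the first image and the right of the second — shapes on opposite sides of the vertical midline have swapped in a mirror flip. All colors are more muted and greyish — a global saturation change.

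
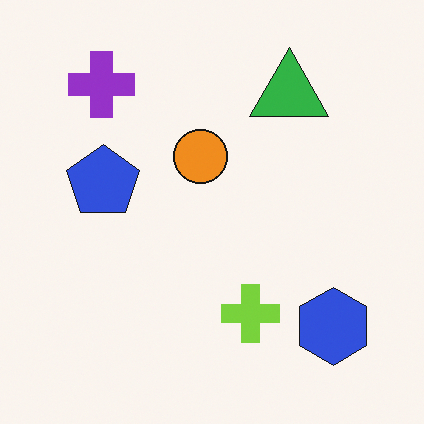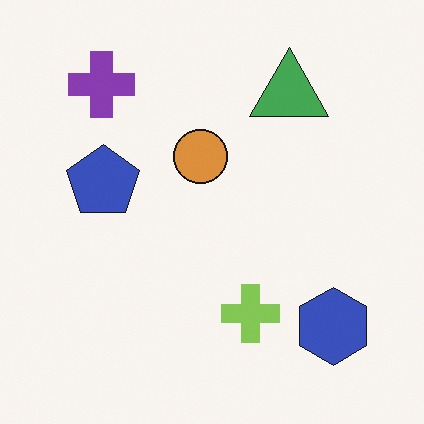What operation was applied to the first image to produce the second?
It was slightly desaturated.

All colors are more muted and greyish — a global saturation change.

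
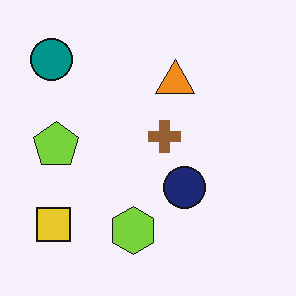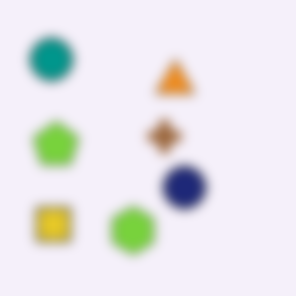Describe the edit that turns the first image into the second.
The transformation is: heavily blurred.

Shape edges and outlines are uniformly softened across the whole image.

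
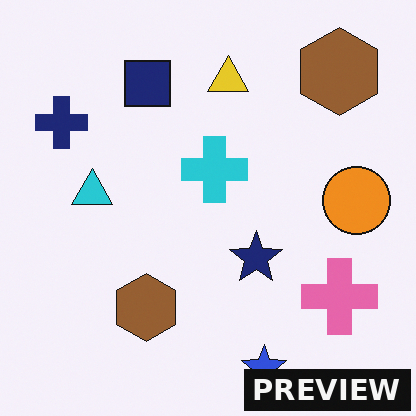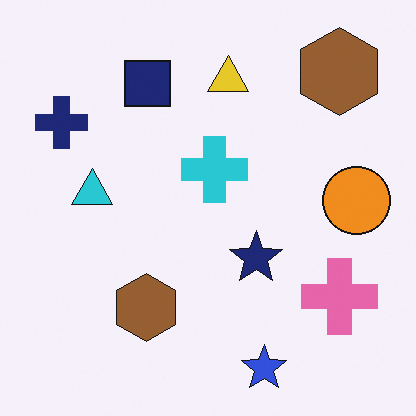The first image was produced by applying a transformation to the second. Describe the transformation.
Watermarked with the text "PREVIEW" in the lower-right corner.

A dark label reading "PREVIEW" appears in the lower-right corner.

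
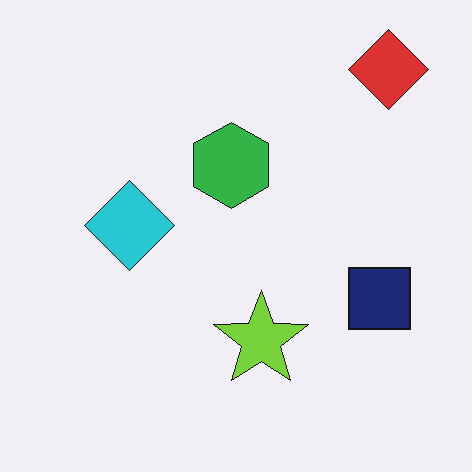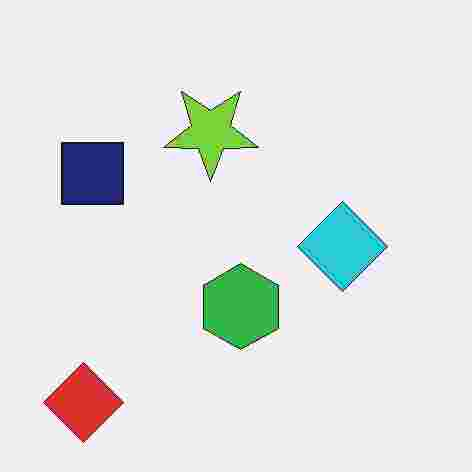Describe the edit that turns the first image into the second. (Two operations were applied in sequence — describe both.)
The image was rotated 180°, then heavily JPEG-compressed with obvious blocking artifacts.

The red diamond sits in the top-right of the first image and the bottom-left of the second — consistent with a whole-image 180° rotation. Blocky 8×8 compression artifacts appear around shape edges and the flat background shows ringing — characteristic JPEG degradation.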